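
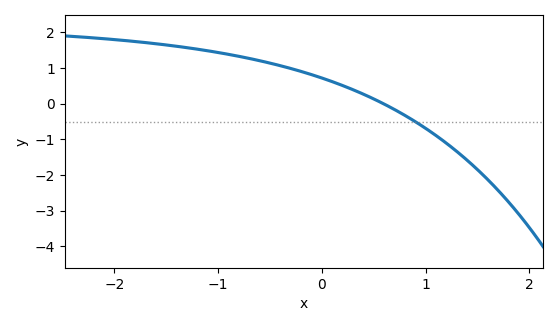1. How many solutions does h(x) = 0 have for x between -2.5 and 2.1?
1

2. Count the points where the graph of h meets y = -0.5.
1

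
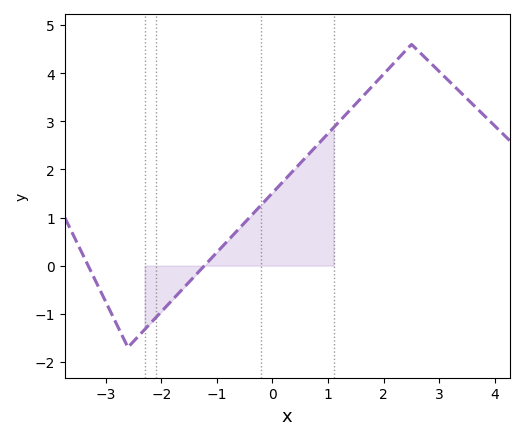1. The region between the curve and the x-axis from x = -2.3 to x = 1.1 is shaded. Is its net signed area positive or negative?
positive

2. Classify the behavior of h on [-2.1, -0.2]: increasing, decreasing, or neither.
increasing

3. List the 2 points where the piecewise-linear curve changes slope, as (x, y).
(-2.6, -1.7); (2.5, 4.6)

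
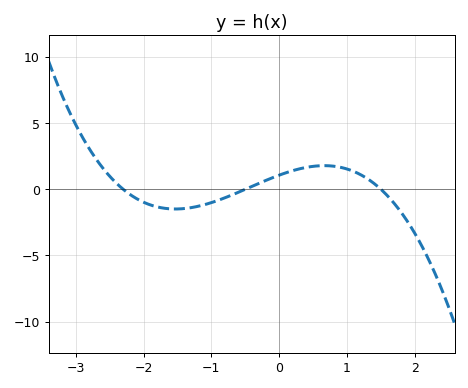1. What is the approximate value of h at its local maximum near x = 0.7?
1.79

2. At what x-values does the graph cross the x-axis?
-2.3, -0.5, 1.5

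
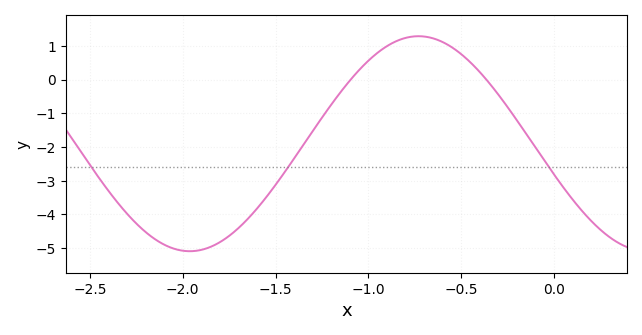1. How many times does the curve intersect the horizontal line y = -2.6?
3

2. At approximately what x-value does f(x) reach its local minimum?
-1.96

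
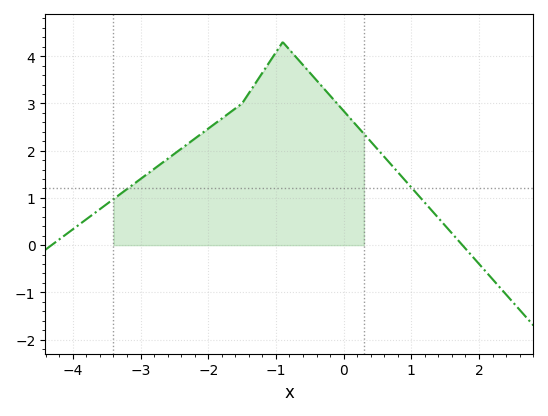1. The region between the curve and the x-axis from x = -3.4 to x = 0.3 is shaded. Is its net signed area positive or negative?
positive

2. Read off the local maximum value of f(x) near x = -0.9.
4.3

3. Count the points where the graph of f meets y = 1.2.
2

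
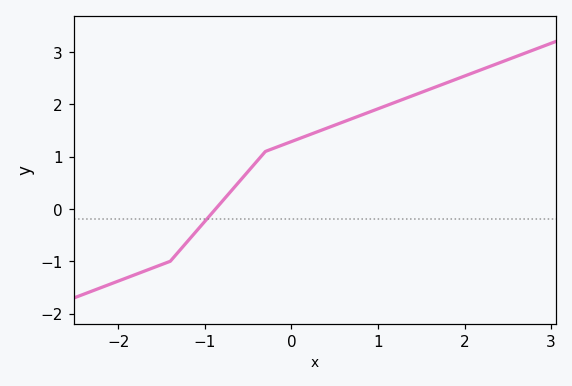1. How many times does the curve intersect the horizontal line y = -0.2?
1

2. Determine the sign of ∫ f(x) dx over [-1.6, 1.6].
positive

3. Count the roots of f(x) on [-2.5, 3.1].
1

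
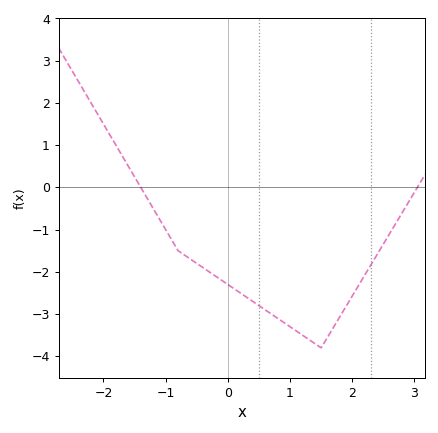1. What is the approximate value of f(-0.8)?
-1.5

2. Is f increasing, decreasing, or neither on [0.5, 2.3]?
neither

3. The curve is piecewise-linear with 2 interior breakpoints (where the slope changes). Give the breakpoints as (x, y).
(-0.8, -1.5); (1.5, -3.8)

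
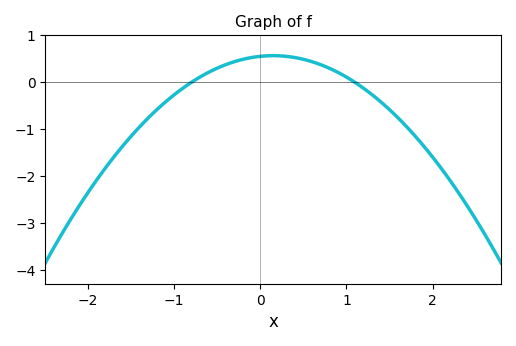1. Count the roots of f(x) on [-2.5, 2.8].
2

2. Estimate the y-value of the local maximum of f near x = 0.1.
0.6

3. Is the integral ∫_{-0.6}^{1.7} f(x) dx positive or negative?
positive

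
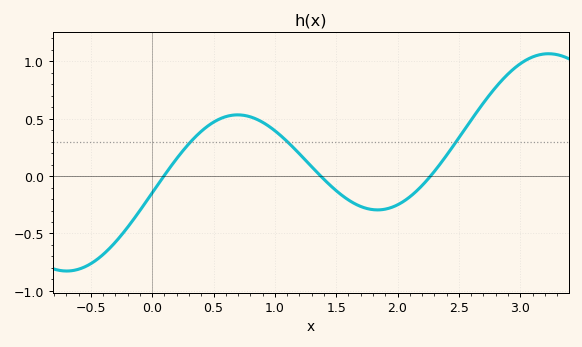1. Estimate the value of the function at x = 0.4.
0.389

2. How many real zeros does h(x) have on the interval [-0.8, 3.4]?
3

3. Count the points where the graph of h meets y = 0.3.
3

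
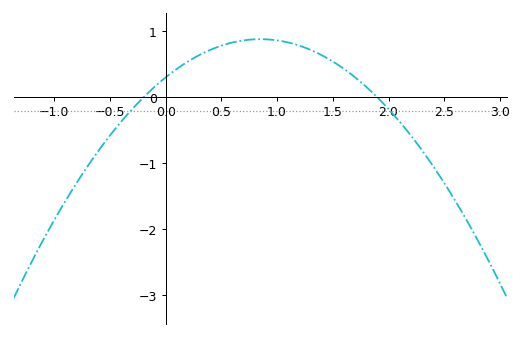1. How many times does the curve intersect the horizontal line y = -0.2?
2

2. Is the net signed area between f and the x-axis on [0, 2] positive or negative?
positive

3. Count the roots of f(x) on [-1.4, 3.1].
2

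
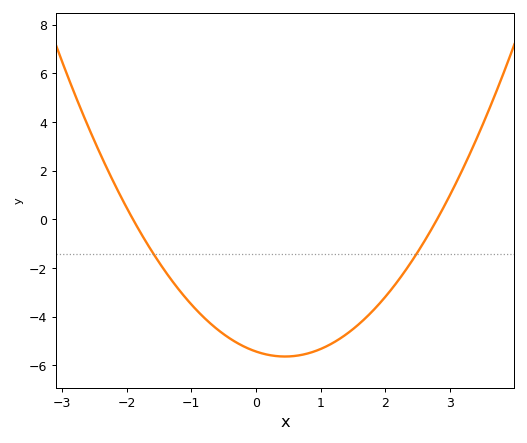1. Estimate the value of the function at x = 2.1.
-2.86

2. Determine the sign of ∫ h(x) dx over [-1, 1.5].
negative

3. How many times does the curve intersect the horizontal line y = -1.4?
2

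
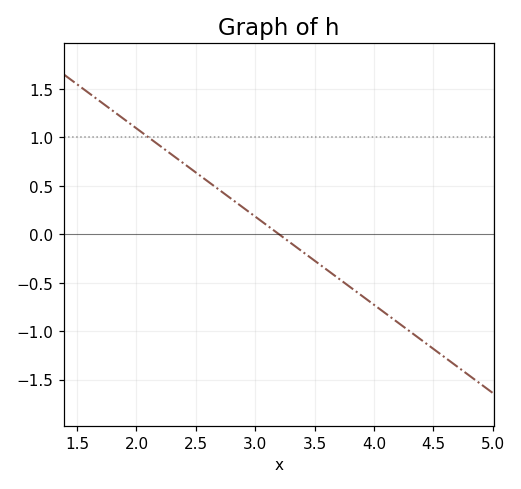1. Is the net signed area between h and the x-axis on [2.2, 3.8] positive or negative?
positive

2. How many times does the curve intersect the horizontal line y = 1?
1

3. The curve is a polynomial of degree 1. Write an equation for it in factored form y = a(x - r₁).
y = -0.91(x - 3.2)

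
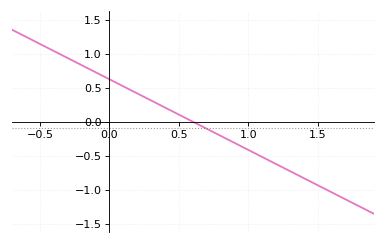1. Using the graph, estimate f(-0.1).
0.75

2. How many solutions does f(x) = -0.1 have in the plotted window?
1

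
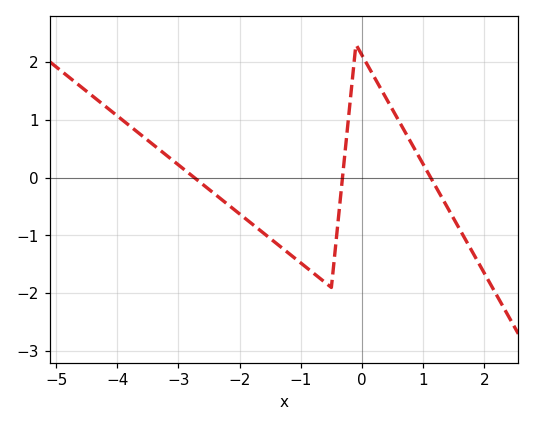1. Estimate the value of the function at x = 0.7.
0.794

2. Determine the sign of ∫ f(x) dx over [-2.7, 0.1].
negative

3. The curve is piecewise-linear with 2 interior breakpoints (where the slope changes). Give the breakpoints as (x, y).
(-0.5, -1.9); (-0.1, 2.3)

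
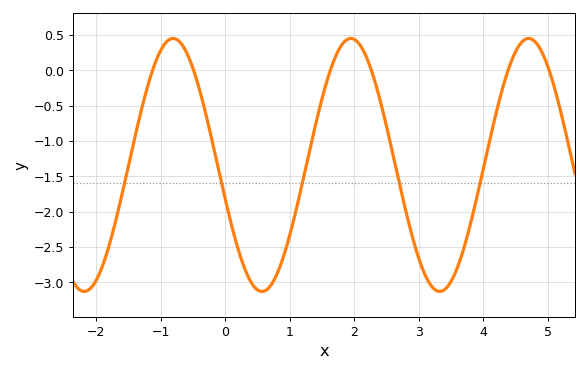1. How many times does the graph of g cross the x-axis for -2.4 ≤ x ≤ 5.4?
6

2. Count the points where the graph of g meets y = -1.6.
5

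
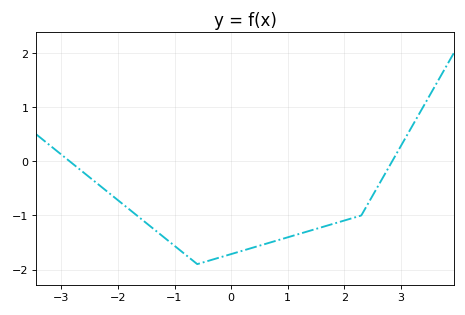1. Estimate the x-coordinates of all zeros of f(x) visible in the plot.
-2.9, 2.8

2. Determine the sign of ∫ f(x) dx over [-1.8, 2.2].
negative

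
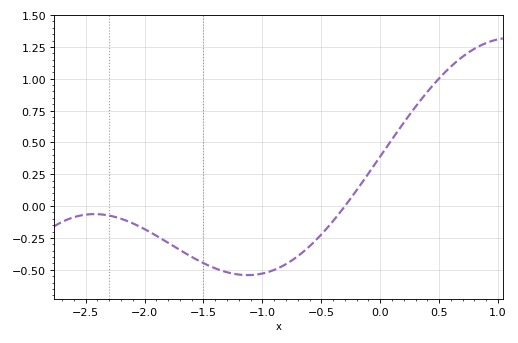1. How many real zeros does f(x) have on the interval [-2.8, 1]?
1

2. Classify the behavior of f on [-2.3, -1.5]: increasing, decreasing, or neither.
decreasing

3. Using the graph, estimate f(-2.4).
-0.063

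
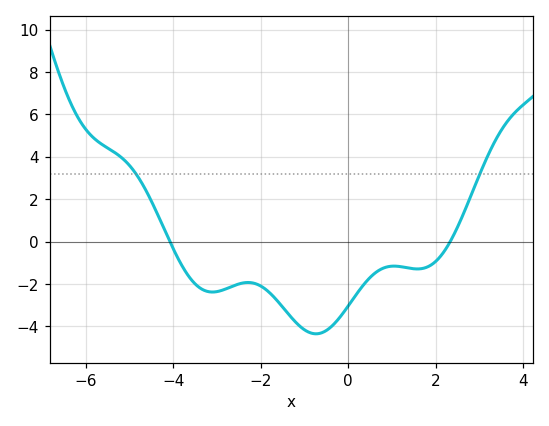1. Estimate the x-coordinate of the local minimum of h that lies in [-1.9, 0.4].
-0.8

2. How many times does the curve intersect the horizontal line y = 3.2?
2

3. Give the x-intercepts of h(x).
-4, 2.4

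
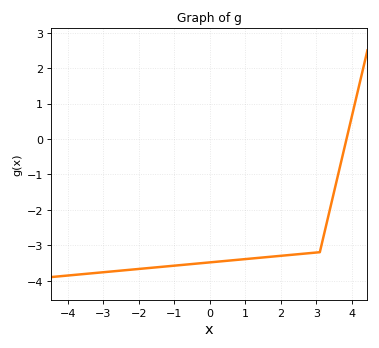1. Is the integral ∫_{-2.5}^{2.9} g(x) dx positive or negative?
negative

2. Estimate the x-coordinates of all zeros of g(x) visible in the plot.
3.85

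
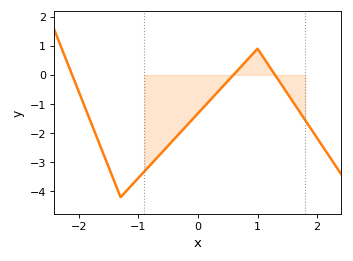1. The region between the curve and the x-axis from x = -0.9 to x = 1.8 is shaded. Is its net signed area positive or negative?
negative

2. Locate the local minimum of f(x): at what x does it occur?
-1.3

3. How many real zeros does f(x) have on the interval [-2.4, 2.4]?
3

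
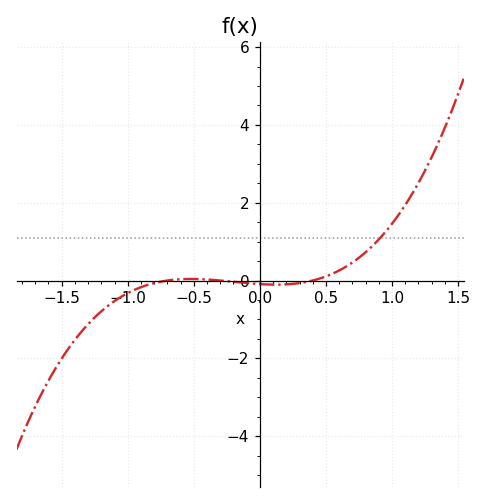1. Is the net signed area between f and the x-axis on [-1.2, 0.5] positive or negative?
negative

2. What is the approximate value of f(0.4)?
0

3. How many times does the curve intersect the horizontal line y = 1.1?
1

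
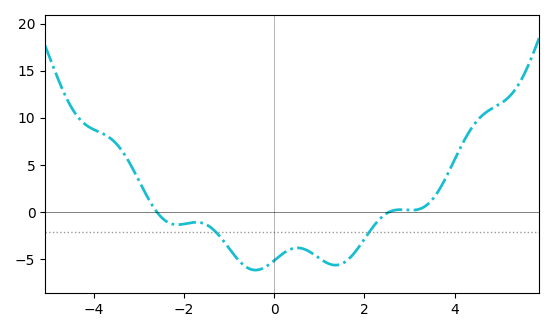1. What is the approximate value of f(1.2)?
-5.5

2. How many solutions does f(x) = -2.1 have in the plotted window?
2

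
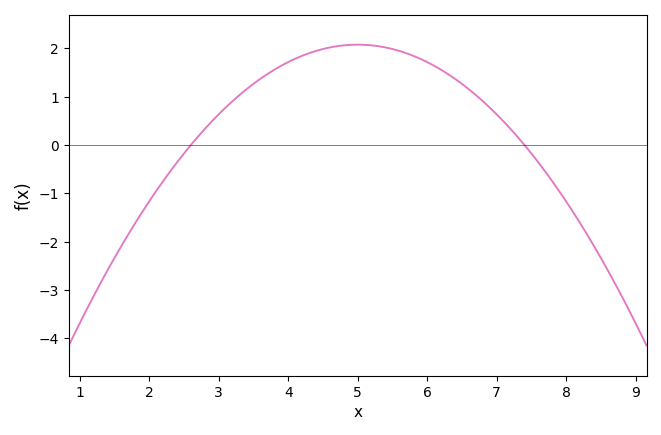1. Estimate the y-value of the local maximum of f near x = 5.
2.07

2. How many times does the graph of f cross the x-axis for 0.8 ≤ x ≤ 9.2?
2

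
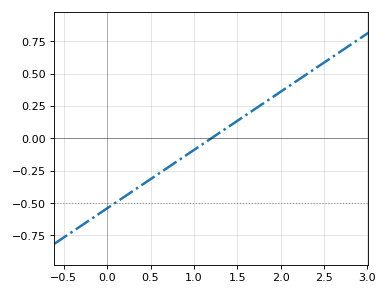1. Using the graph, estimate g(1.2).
0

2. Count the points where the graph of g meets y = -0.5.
1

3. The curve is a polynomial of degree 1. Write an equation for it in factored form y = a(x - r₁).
y = 0.45(x - 1.2)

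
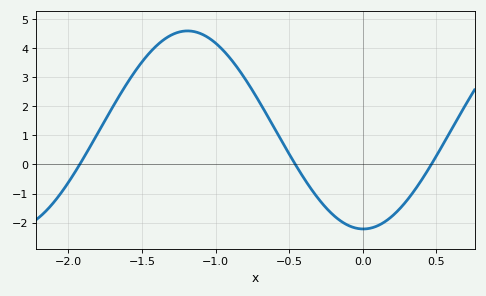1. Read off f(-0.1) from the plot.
-2.09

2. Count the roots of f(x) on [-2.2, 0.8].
3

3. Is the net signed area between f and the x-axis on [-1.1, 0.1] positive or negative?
positive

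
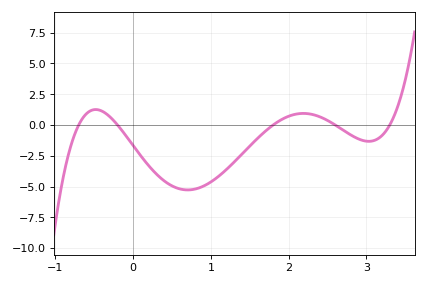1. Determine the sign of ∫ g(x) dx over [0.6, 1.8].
negative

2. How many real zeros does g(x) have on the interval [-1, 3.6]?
5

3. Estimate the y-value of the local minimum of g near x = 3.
-1.32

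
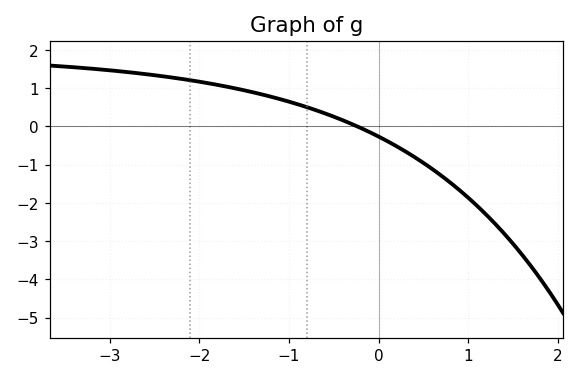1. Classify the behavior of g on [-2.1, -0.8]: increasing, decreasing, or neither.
decreasing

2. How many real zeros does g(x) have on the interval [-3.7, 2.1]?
1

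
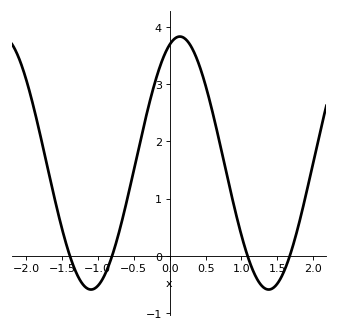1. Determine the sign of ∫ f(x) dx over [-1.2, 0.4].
positive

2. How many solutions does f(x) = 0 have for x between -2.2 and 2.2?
4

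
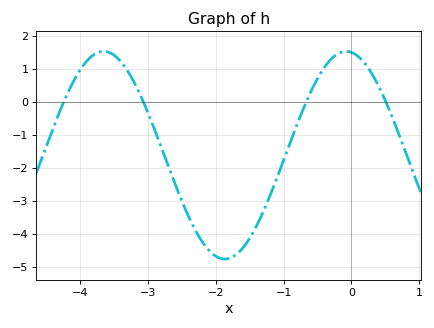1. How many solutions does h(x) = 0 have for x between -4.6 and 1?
4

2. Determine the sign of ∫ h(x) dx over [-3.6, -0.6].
negative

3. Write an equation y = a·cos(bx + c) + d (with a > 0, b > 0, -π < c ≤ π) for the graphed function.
y = 3.15cos(1.8x + 0.14) - 1.61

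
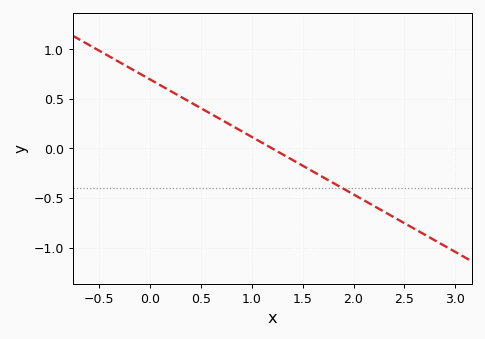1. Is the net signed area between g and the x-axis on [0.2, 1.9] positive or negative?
positive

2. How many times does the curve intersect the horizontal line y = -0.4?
1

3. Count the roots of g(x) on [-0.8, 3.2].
1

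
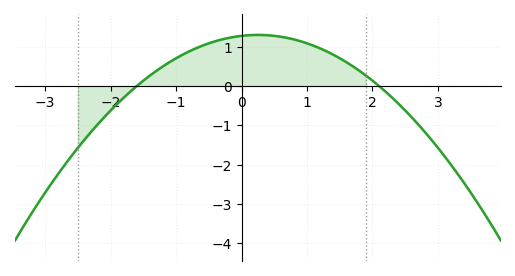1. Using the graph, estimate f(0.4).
1.3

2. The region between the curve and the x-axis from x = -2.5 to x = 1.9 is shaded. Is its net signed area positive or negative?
positive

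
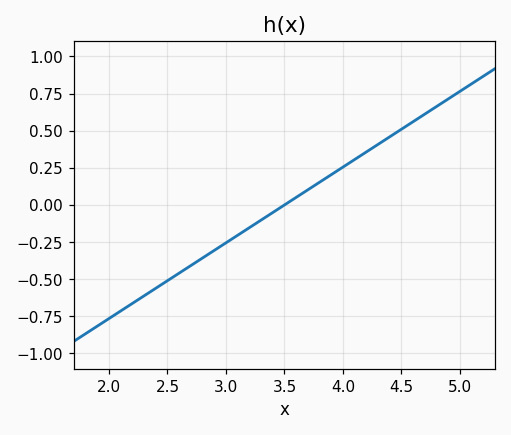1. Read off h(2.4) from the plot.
-0.55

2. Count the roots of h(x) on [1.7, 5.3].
1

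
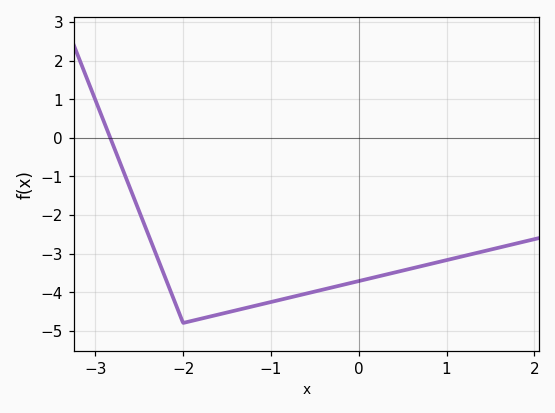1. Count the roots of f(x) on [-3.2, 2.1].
1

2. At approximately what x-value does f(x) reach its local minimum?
-2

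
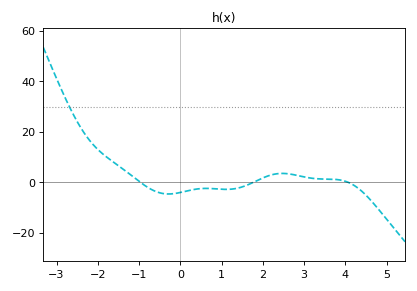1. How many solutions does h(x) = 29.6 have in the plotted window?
1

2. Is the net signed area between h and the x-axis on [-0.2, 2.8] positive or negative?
negative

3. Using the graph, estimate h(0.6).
-2.49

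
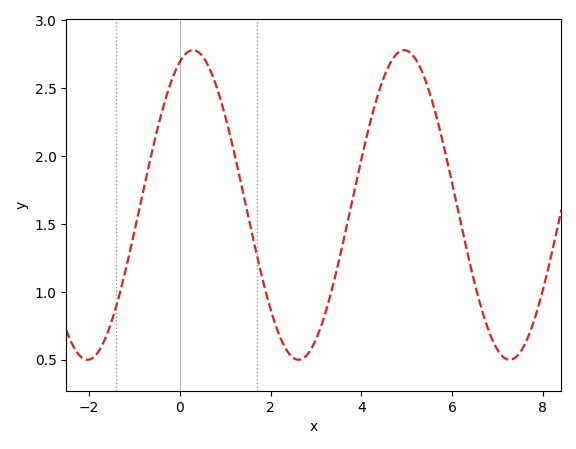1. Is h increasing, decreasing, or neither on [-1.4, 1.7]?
neither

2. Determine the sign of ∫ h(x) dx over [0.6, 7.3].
positive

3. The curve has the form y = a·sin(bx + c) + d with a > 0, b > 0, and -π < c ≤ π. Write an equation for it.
y = 1.14sin(1.4x + 1.2) + 1.64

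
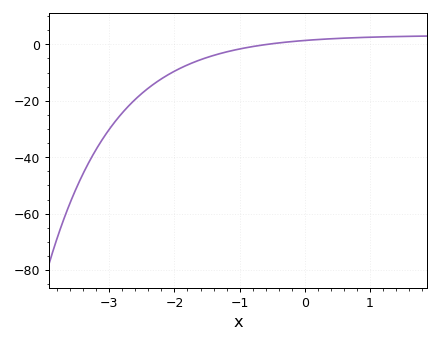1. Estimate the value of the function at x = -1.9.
-8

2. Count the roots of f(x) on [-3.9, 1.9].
1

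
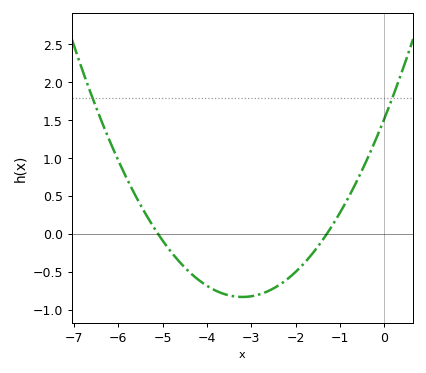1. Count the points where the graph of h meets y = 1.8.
2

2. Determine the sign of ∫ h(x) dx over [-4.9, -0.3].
negative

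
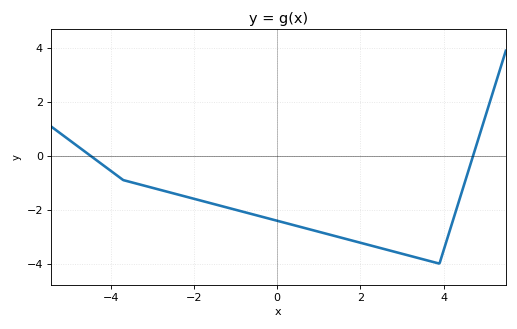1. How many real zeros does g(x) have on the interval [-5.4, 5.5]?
2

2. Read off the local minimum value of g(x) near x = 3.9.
-4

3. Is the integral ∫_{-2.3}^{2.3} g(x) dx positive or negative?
negative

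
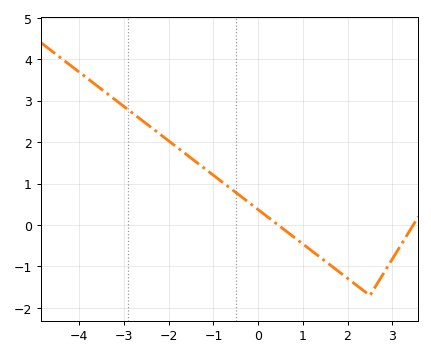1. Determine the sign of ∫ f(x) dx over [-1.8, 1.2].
positive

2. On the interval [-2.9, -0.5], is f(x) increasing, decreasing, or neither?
decreasing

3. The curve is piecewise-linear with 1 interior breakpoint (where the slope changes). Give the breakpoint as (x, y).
(2.5, -1.7)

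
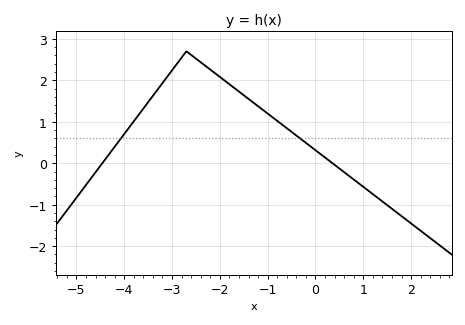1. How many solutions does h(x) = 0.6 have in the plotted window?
2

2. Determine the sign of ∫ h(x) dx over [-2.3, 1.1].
positive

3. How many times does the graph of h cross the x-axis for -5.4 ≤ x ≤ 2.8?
2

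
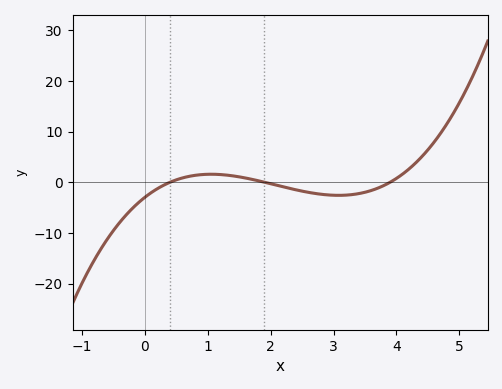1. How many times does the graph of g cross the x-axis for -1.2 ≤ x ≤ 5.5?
3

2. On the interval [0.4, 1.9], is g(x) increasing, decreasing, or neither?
neither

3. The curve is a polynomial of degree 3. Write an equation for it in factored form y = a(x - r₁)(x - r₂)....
y = 1(x - 0.4)(x - 1.9)(x - 3.9)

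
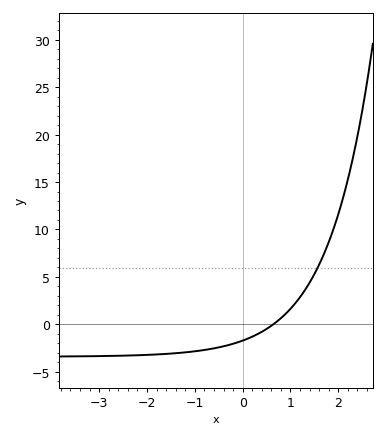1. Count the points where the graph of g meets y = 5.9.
1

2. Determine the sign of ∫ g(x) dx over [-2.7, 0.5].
negative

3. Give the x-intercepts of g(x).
0.6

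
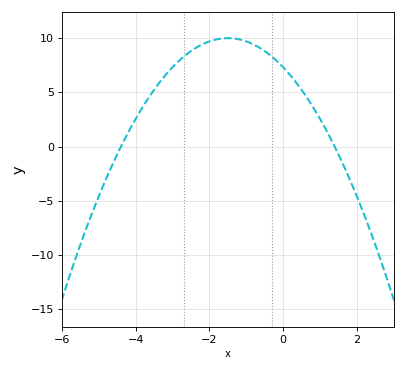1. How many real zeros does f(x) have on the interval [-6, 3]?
2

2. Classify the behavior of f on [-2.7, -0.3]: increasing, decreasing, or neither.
neither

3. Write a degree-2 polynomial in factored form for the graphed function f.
y = -1.19(x + 4.4)(x - 1.4)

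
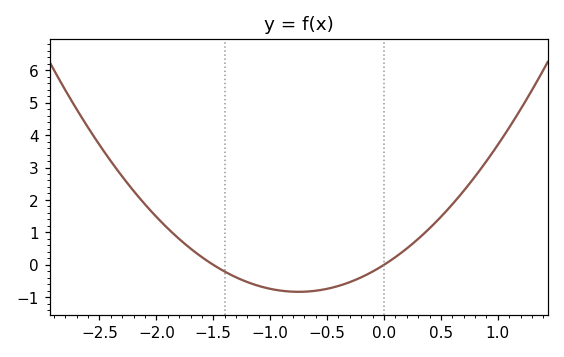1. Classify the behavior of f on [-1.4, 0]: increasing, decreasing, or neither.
neither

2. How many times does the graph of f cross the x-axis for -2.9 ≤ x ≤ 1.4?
2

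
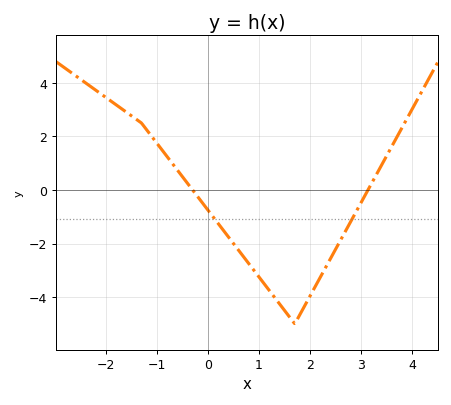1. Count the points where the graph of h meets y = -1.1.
2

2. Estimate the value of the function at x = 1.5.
-4.5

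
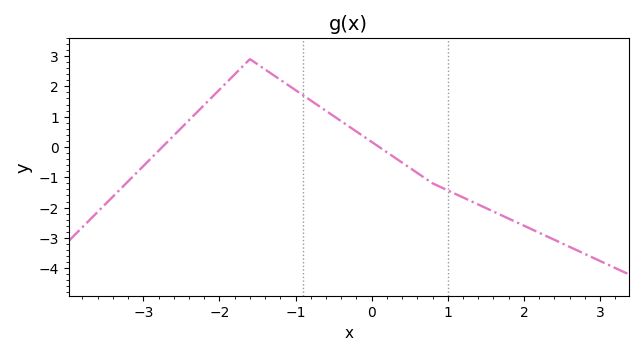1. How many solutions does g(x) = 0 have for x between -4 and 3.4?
2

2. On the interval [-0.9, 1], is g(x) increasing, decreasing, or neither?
decreasing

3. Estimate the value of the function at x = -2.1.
1.64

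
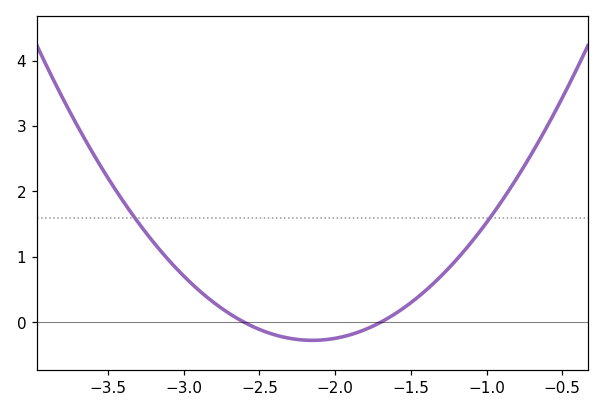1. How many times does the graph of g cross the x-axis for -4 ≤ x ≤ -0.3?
2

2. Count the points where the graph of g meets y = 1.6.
2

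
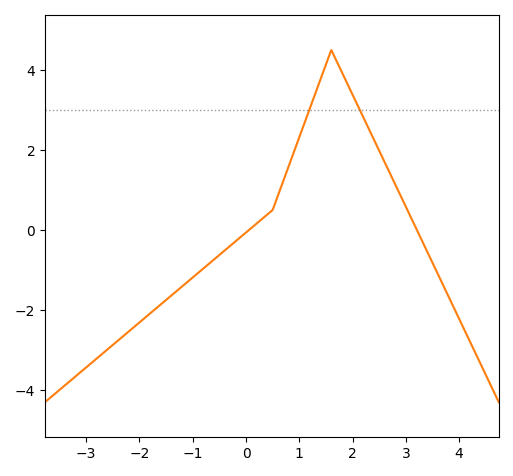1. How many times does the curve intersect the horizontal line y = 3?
2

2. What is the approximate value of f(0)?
0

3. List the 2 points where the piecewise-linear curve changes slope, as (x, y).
(0.5, 0.5); (1.6, 4.5)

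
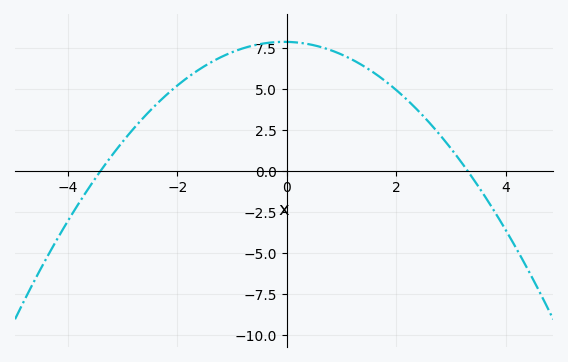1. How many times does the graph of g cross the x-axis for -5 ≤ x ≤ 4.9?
2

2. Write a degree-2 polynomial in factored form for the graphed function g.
y = -0.7(x + 3.4)(x - 3.3)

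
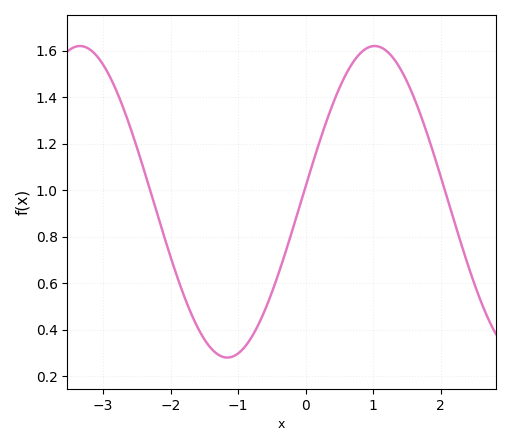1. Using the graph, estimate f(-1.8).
0.54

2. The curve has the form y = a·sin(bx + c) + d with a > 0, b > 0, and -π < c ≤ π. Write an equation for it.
y = 0.67sin(1.4x + 0.1) + 0.95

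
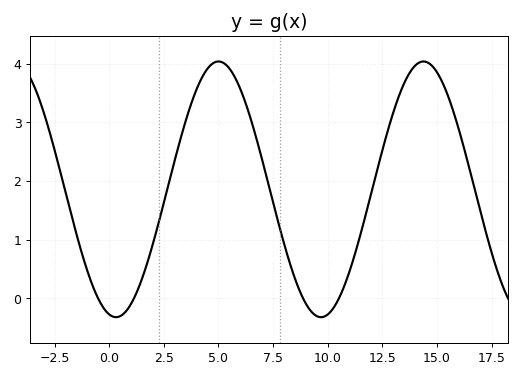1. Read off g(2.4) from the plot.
1.5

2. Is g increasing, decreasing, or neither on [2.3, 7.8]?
neither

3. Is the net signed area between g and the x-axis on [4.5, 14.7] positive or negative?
positive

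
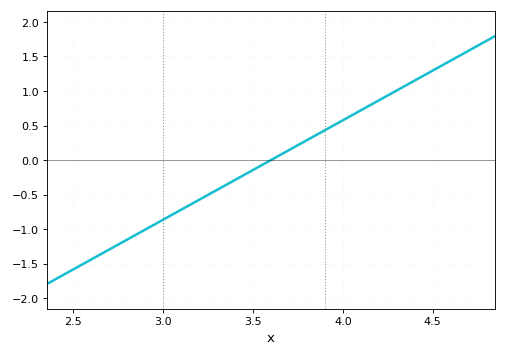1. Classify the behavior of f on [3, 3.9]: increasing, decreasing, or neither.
increasing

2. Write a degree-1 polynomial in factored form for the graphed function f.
y = 1.44(x - 3.6)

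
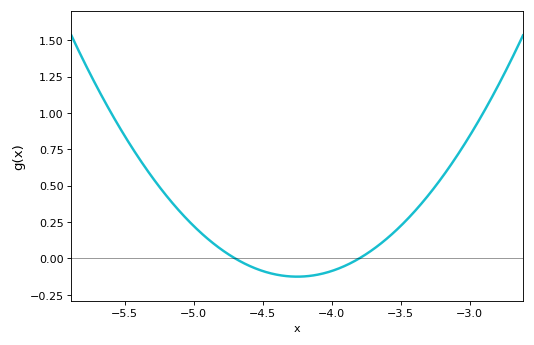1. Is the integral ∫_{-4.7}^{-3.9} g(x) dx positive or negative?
negative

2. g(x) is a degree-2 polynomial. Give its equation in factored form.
y = 0.62(x + 4.7)(x + 3.8)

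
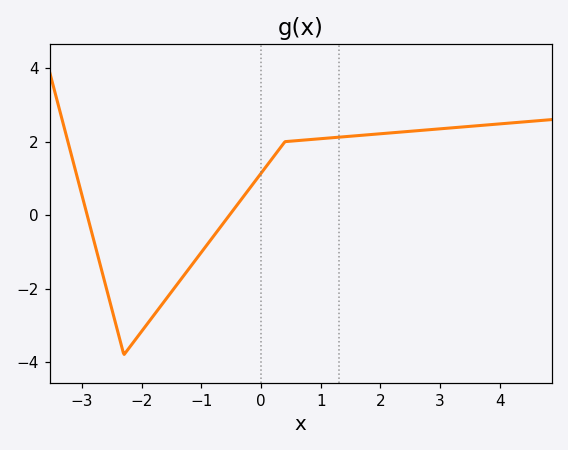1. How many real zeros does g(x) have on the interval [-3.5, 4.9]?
2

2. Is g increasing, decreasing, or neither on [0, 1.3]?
increasing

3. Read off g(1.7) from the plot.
2.17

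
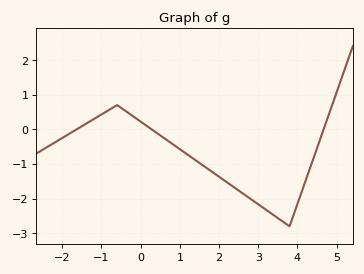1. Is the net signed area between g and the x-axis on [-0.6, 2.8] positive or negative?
negative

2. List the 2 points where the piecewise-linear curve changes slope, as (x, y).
(-0.6, 0.7); (3.8, -2.8)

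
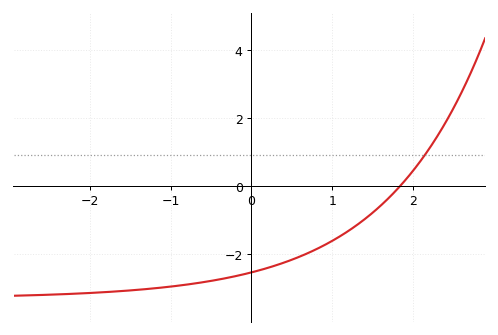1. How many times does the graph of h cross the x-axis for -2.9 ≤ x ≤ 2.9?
1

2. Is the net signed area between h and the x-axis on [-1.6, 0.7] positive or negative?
negative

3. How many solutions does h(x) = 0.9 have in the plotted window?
1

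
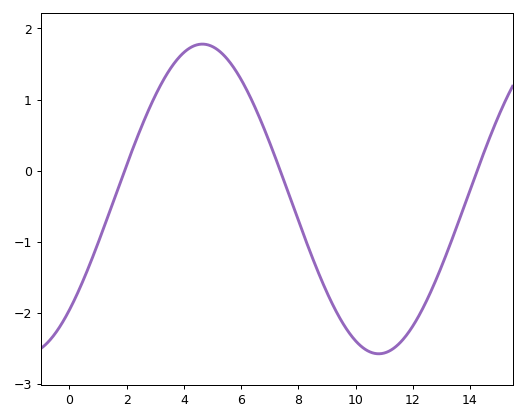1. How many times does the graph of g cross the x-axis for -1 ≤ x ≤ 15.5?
3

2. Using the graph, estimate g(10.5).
-2.6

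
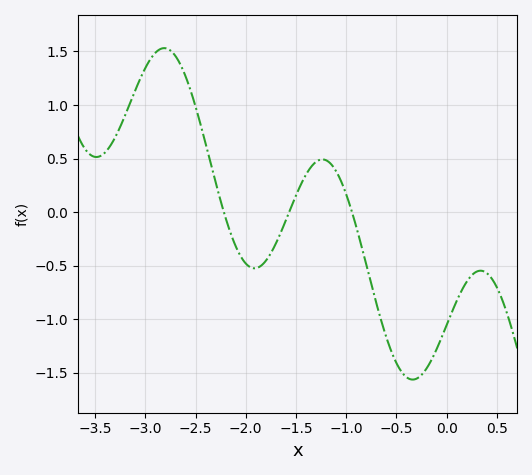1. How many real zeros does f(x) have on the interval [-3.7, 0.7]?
3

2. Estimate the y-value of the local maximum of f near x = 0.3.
-0.55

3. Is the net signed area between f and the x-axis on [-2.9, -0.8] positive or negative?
positive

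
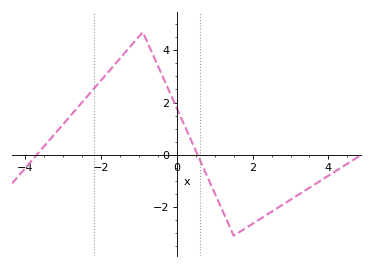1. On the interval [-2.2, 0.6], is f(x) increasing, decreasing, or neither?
neither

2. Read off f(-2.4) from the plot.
2.2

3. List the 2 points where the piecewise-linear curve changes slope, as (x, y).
(-0.9, 4.7); (1.5, -3.1)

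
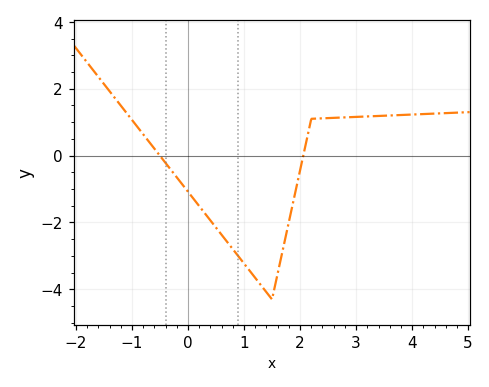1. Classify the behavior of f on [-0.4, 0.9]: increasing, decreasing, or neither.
decreasing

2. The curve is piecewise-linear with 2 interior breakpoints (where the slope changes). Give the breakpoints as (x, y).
(1.5, -4.3); (2.2, 1.1)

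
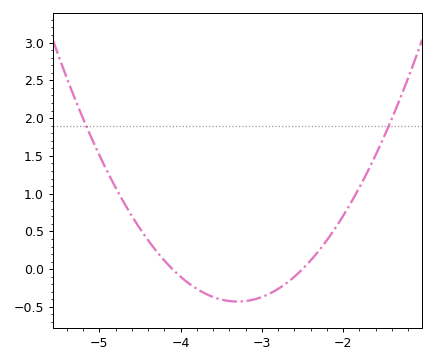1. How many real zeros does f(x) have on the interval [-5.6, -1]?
2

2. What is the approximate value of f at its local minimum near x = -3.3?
-0.45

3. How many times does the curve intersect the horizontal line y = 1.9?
2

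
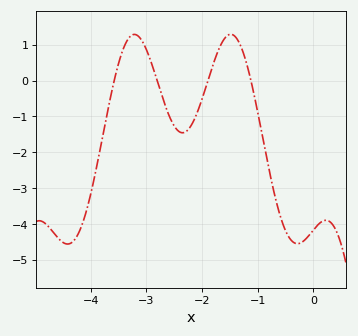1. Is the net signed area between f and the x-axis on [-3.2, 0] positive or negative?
negative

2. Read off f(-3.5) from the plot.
0.5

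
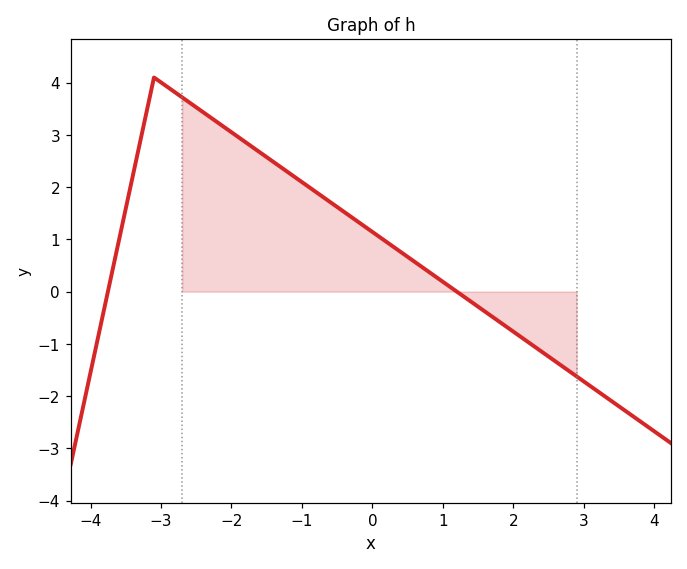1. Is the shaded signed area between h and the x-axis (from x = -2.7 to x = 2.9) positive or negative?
positive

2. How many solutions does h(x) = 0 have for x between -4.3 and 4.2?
2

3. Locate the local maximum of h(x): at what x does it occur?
-3.1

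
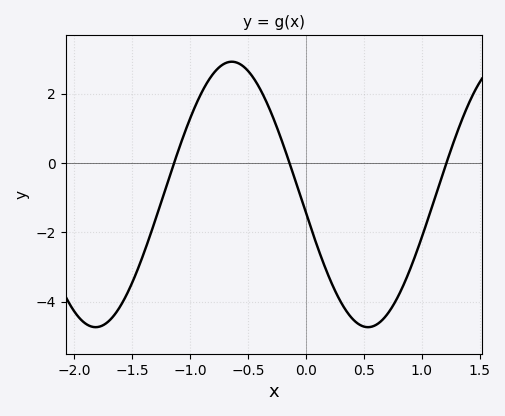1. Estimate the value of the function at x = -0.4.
2.16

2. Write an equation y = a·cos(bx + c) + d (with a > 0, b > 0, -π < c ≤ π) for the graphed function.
y = 3.83cos(2.67x + 1.71) - 0.91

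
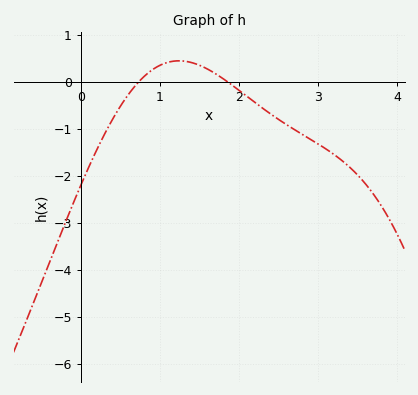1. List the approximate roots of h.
0.735, 1.86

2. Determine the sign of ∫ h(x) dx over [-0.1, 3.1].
negative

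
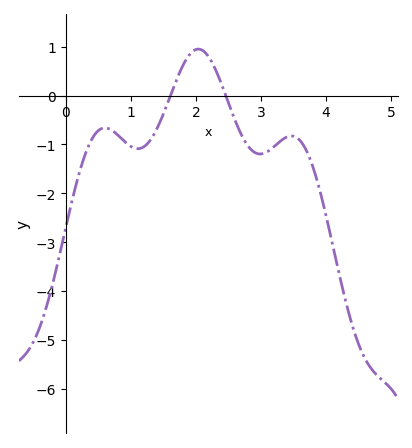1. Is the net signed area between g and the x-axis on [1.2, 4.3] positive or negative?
negative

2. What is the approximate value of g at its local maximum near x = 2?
0.949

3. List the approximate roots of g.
1.61, 2.46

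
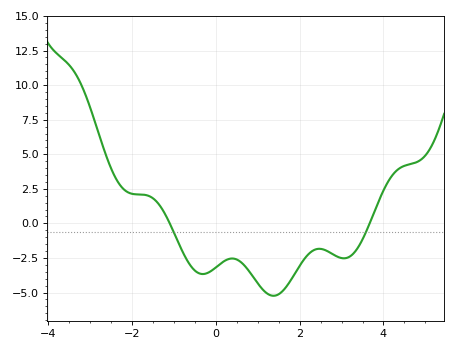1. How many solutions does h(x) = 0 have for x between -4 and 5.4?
2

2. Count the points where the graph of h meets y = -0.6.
2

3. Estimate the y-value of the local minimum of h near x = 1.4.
-5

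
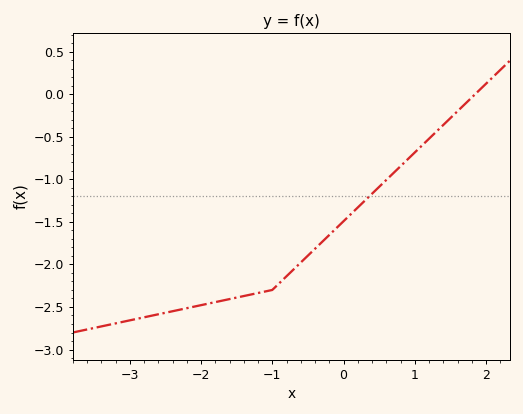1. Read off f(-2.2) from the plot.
-2.5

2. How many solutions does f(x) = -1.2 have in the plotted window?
1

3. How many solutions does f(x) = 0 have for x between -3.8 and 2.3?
1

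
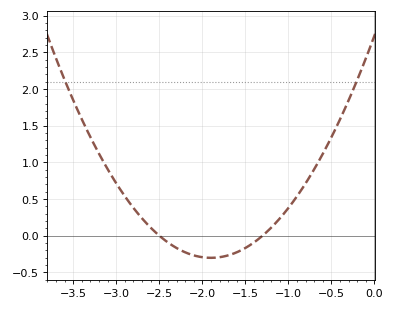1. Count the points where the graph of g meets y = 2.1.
2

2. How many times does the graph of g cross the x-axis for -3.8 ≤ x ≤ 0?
2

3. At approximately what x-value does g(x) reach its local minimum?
-1.9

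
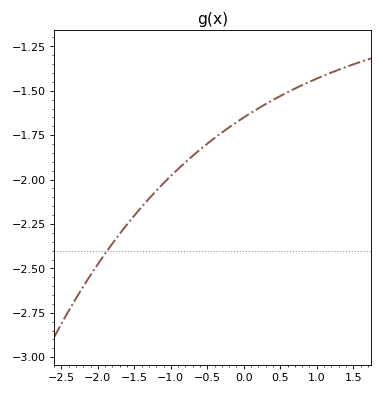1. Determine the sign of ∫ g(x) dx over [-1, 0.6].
negative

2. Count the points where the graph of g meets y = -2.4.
1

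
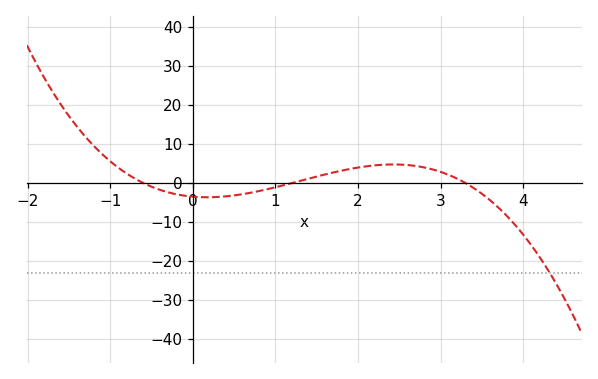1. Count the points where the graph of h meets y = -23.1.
1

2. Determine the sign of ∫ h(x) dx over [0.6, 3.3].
positive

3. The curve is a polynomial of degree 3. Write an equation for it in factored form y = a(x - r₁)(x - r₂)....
y = -1.47(x + 0.6)(x - 1.2)(x - 3.3)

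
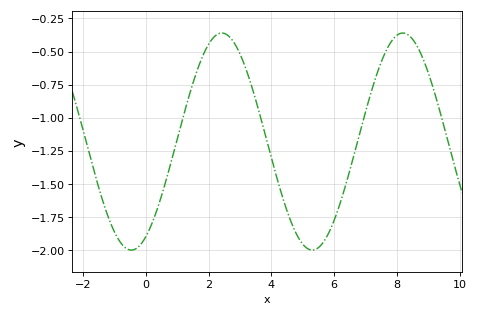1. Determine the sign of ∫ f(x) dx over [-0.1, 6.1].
negative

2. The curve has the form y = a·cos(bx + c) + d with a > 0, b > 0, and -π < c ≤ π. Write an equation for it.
y = 0.82cos(1.1x - 2.6) - 1.18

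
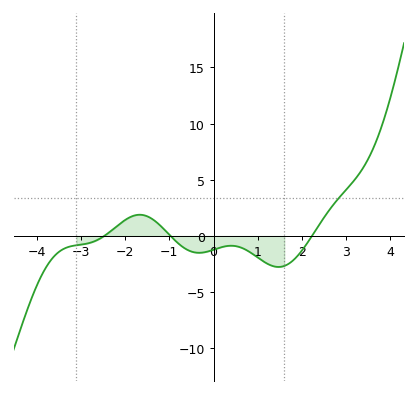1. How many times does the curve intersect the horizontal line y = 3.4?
1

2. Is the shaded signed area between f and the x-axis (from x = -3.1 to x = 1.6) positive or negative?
negative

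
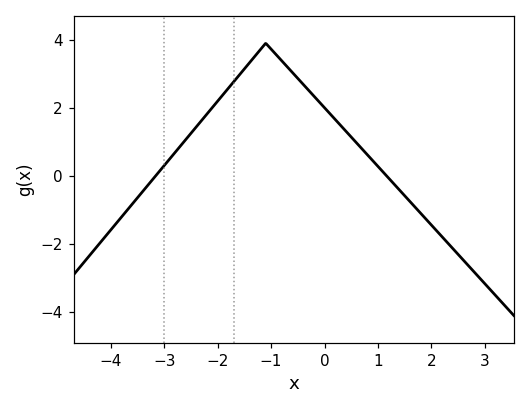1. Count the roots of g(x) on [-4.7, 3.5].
2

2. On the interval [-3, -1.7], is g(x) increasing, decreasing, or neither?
increasing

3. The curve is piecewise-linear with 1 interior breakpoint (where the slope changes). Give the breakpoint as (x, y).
(-1.1, 3.9)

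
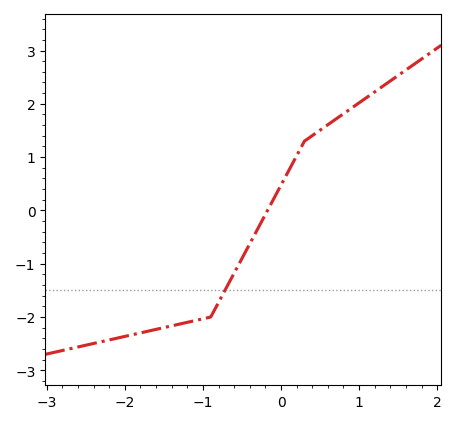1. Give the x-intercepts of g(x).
-0.173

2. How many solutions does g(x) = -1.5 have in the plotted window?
1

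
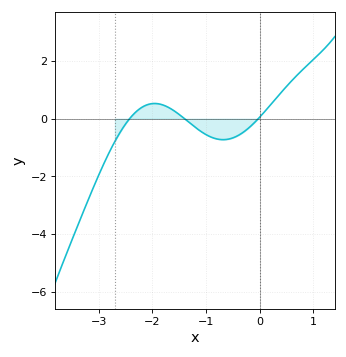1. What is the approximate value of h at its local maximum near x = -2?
0.522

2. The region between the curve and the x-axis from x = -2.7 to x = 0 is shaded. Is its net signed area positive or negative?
negative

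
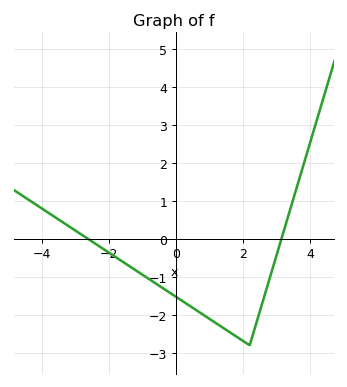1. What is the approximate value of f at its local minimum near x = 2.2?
-2.8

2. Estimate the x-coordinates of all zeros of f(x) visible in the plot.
-2.62, 3.15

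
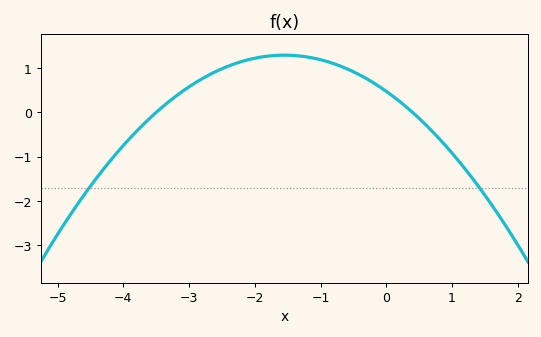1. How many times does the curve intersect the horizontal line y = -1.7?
2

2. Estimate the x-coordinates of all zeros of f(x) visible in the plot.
-3.5, 0.4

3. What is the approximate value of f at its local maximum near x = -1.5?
1.3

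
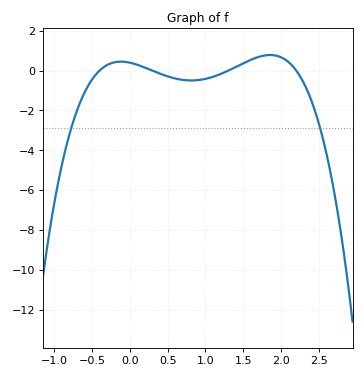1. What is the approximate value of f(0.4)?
-0.2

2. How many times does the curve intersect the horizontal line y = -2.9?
2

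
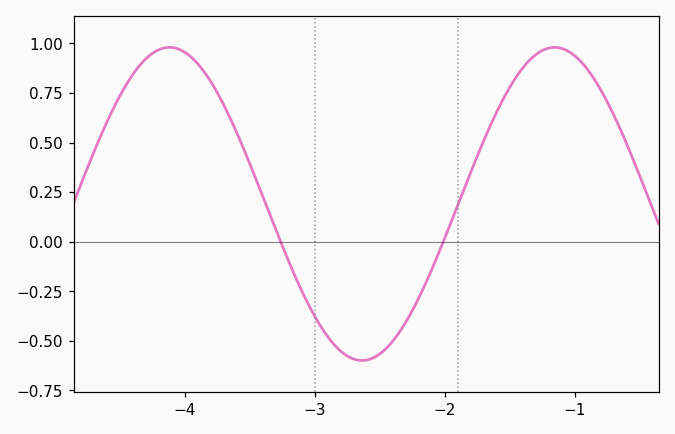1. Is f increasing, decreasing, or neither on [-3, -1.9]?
neither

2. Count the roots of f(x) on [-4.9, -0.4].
2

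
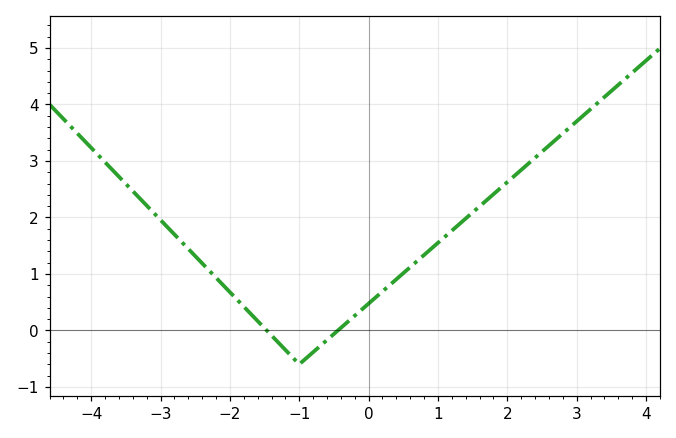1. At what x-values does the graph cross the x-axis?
-1.47, -0.442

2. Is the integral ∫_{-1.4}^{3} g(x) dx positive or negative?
positive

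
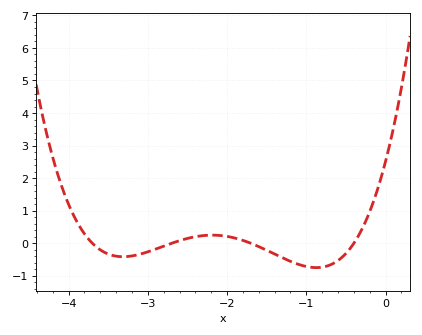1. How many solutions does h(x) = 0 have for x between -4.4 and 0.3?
4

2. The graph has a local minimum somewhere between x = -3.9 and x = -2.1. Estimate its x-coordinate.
-3.31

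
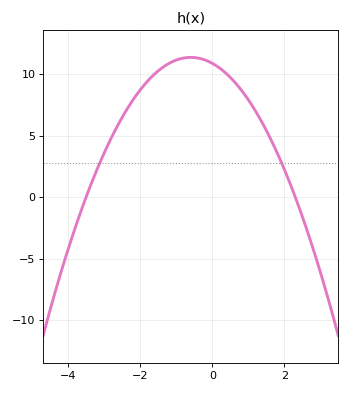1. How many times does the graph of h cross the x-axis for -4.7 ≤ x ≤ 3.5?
2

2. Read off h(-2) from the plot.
8.71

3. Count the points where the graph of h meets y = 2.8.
2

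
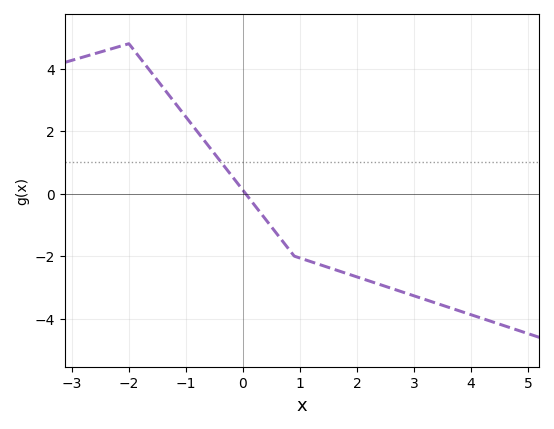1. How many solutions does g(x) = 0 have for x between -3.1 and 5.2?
1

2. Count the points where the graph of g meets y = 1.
1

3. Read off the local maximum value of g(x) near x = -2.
4.8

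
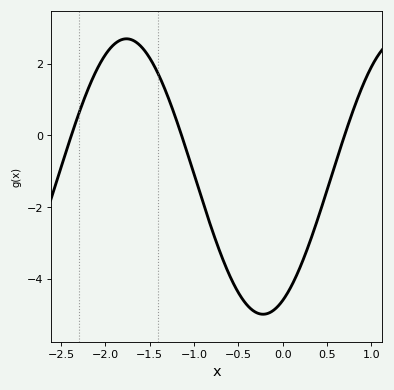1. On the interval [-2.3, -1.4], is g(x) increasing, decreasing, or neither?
neither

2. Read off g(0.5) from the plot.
-1.53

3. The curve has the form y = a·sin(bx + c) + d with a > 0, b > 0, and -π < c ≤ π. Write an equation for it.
y = 3.84sin(2.04x - 1.12) - 1.15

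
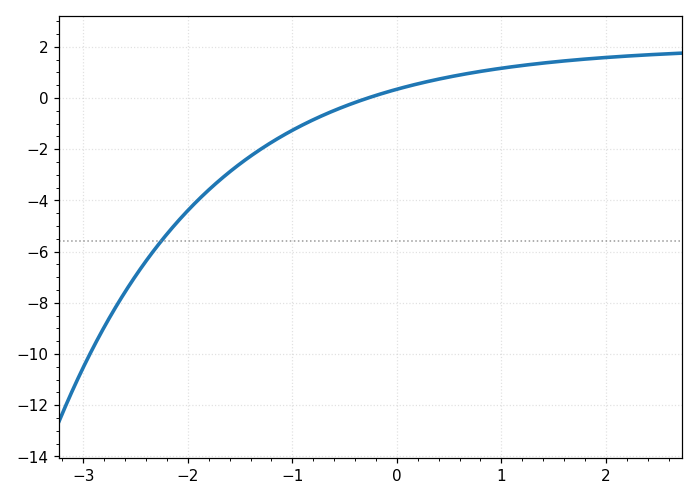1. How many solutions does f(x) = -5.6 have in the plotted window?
1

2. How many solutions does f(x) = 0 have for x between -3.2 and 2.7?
1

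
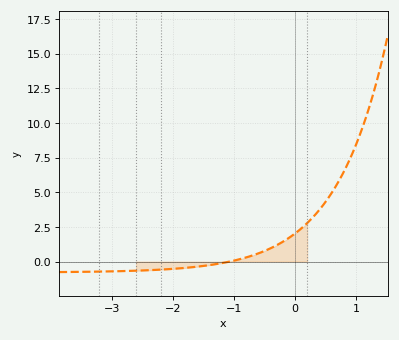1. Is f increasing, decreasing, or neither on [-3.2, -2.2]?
increasing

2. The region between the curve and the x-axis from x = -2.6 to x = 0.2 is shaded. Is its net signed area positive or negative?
positive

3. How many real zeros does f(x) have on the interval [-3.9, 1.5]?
1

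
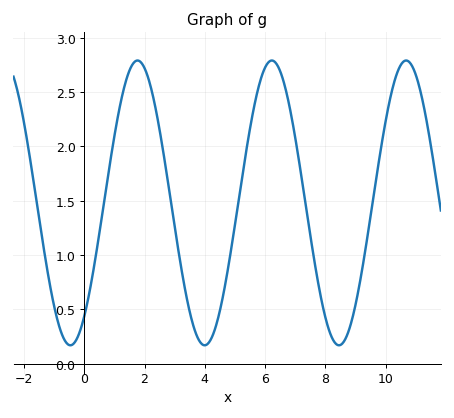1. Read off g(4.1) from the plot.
0.2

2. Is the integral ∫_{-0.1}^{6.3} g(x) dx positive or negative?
positive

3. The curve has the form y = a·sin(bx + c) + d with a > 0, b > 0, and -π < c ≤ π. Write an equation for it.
y = 1.31sin(1.4x - 0.92) + 1.48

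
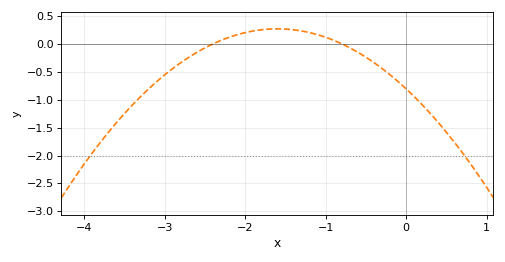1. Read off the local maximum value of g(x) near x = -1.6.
0.25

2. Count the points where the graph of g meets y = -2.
2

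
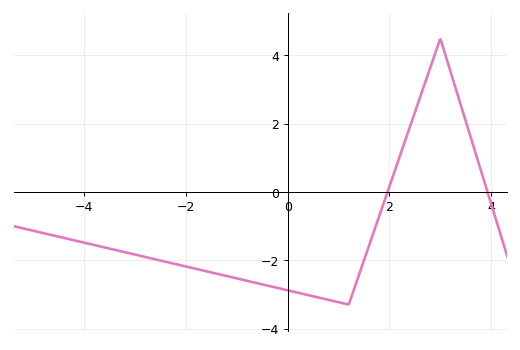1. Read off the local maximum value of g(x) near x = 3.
4.4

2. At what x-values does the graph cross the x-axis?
2, 4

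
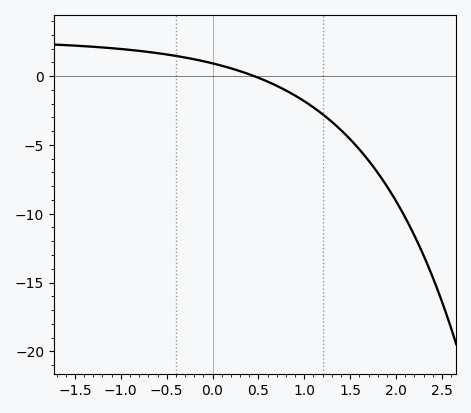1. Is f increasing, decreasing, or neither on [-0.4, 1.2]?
decreasing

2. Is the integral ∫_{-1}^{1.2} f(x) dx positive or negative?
positive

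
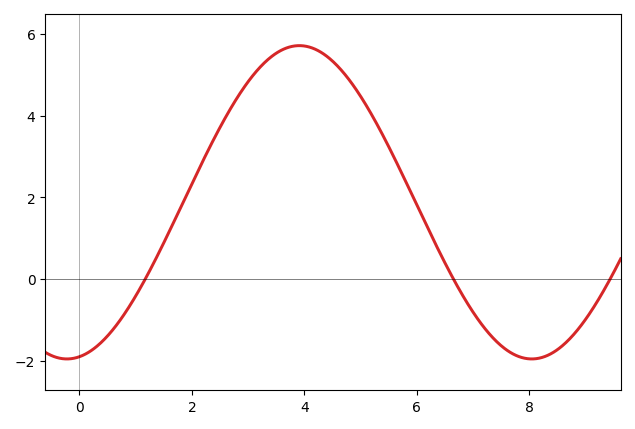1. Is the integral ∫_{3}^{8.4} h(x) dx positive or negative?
positive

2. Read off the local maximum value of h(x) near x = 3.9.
5.8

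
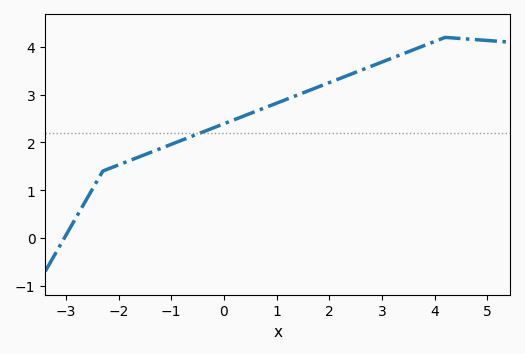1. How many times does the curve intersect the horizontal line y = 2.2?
1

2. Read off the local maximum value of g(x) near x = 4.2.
4.2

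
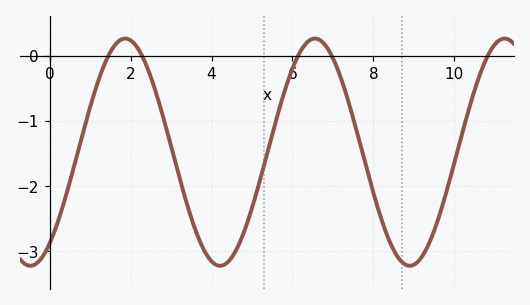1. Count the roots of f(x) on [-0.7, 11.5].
5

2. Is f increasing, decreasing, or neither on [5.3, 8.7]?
neither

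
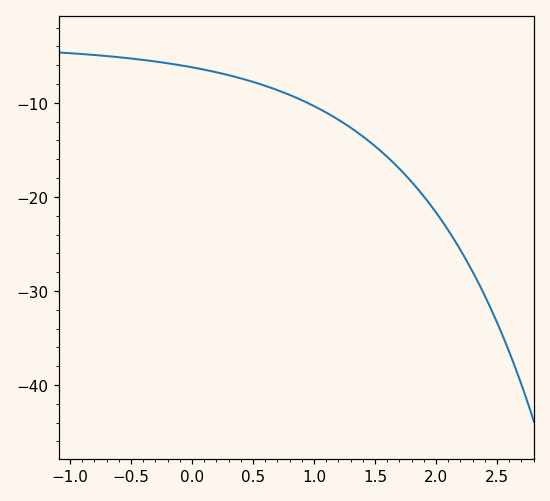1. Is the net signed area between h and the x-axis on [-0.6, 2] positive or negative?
negative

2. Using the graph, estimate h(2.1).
-24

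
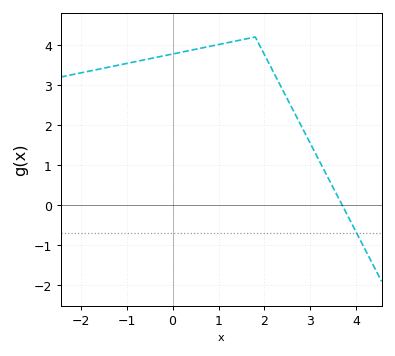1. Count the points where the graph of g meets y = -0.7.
1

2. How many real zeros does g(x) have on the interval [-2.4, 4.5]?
1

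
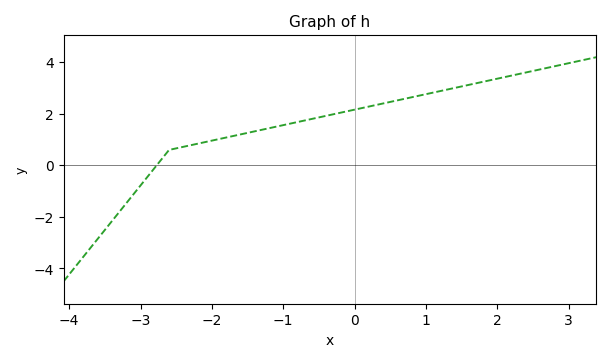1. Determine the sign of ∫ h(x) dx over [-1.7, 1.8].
positive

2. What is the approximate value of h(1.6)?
3.2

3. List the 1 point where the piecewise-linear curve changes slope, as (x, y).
(-2.6, 0.6)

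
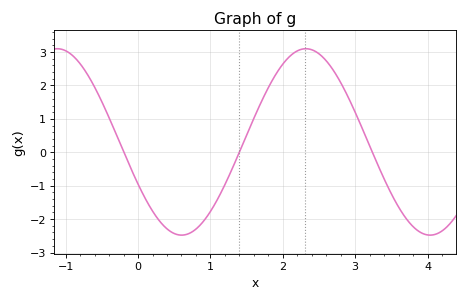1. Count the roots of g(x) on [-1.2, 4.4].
3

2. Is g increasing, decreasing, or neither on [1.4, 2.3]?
increasing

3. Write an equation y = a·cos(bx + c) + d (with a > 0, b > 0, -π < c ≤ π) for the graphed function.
y = 2.79cos(1.8x + 2) + 0.31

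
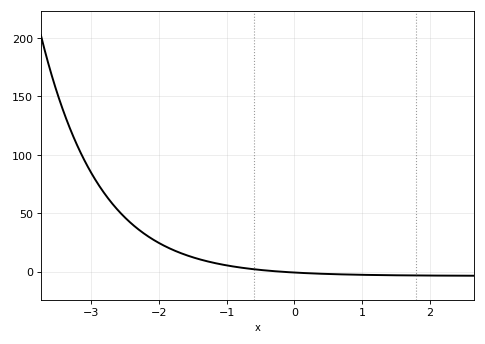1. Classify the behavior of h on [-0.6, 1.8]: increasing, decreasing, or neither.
decreasing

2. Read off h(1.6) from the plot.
-3.19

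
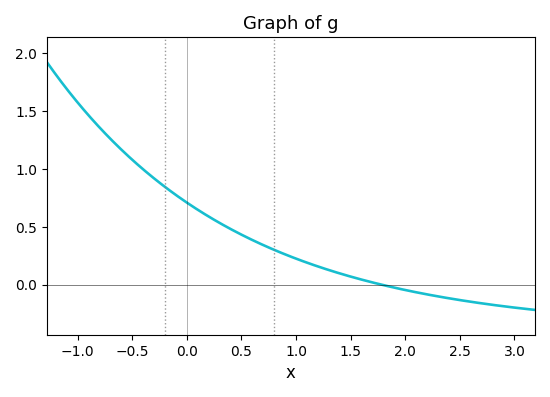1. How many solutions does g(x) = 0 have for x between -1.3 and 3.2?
1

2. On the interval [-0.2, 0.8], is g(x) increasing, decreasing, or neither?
decreasing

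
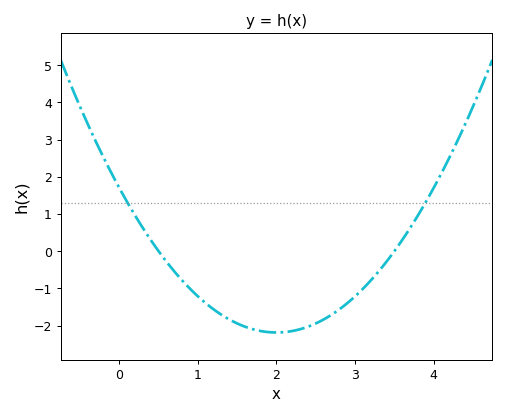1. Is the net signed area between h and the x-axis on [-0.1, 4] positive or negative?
negative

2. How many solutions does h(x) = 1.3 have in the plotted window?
2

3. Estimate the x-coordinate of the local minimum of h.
2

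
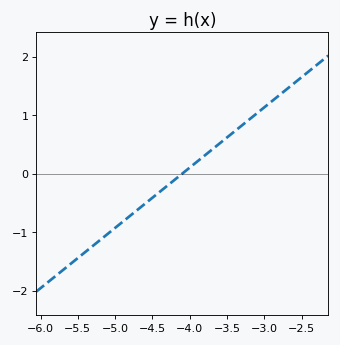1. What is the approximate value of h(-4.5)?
-0.412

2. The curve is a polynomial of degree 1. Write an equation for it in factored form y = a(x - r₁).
y = 1.03(x + 4.1)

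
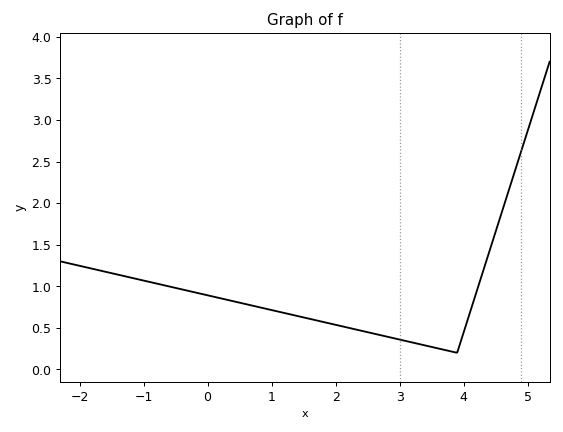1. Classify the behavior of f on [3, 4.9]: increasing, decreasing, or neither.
neither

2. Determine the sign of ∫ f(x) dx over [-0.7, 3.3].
positive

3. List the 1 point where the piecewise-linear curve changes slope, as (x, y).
(3.9, 0.2)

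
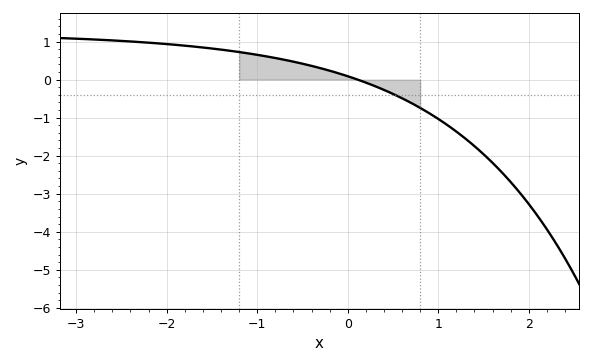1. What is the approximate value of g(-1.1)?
0.7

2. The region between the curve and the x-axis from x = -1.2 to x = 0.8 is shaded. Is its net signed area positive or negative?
positive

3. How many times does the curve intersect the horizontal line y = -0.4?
1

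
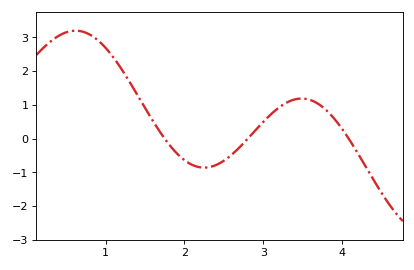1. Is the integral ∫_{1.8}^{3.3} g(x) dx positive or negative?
negative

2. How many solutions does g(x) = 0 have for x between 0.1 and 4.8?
3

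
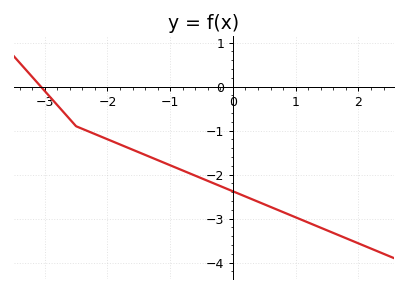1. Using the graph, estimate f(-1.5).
-1.49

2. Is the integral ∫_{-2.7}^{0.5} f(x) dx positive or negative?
negative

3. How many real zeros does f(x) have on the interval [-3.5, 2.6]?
1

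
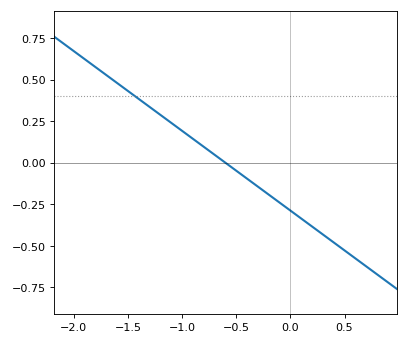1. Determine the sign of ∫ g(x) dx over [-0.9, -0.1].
negative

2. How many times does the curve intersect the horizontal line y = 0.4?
1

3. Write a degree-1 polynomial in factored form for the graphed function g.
y = -0.48(x + 0.6)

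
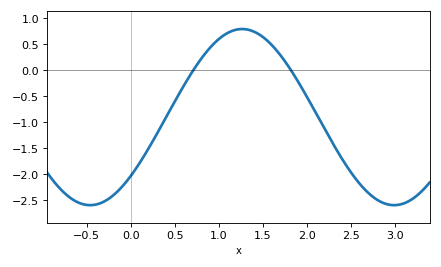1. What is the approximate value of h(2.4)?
-1.7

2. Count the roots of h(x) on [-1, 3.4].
2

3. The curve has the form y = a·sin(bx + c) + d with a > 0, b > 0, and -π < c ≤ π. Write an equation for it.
y = 1.69sin(1.82x - 0.732) - 0.9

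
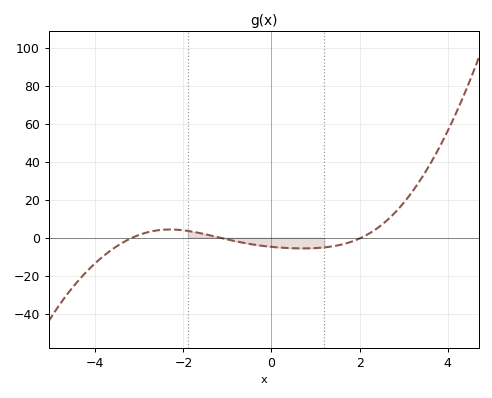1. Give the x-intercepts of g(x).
-3.16, -1.17, 2.04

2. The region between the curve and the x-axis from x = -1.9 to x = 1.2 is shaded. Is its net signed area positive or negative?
negative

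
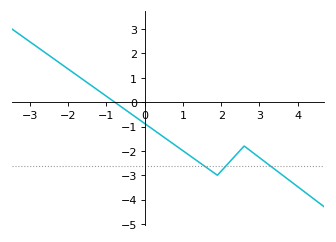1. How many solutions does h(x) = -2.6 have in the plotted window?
3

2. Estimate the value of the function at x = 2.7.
-1.9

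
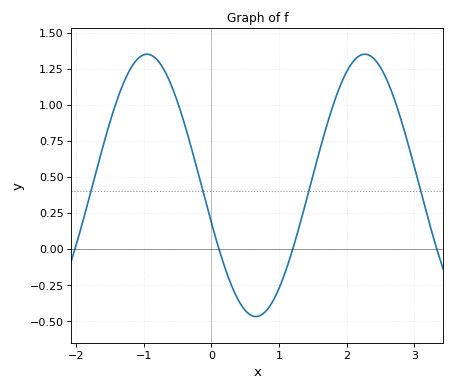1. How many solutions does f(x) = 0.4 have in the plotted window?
4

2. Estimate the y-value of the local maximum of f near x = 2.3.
1.35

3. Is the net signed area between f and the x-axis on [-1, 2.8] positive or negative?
positive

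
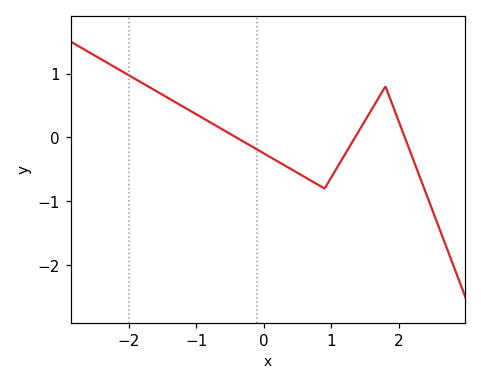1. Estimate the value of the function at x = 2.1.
-0.037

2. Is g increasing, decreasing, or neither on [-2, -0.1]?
decreasing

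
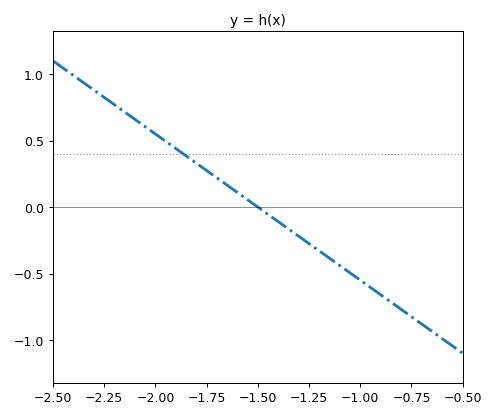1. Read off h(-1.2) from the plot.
-0.35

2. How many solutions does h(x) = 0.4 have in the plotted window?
1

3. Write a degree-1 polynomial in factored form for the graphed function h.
y = -1.1(x + 1.5)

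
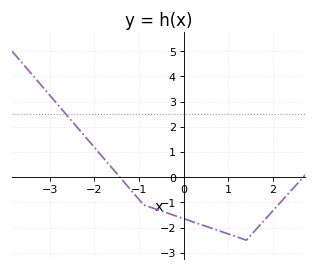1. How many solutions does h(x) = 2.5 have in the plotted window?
1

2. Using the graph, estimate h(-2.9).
3.04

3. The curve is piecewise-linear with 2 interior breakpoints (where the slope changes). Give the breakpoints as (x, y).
(-0.9, -1.1); (1.4, -2.5)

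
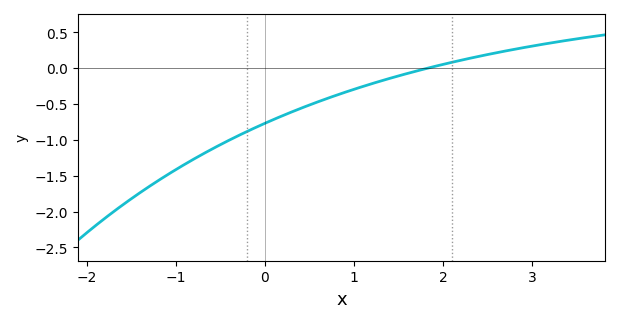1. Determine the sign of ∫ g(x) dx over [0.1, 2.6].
negative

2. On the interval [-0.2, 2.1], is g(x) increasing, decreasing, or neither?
increasing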